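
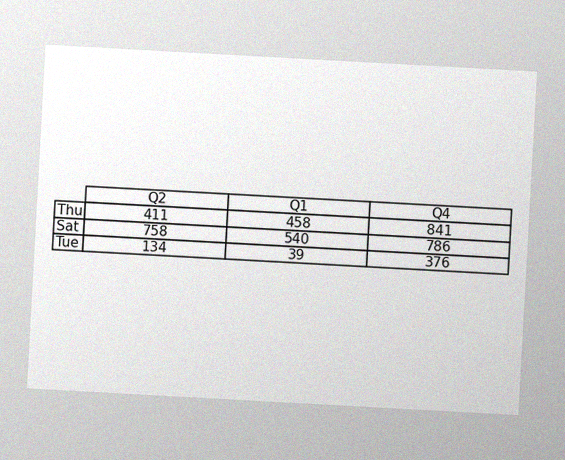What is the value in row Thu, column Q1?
458

The chart is tilted about 3° clockwise, with some photo noise. The (Thu, Q1) cell reads 458.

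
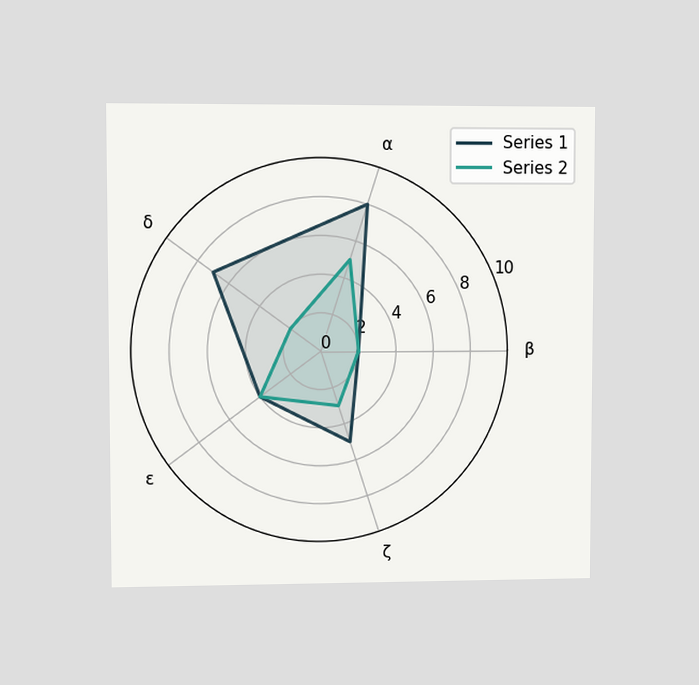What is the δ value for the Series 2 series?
The chart is viewed at a slight angle. On the δ axis, Series 2 reaches 2.

2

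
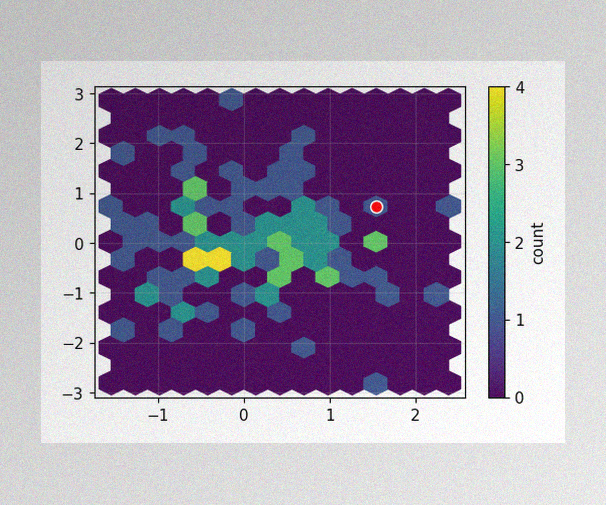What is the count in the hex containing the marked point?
The image has some photo noise and uneven lighting. The marked hex reads 1 on the colorbar.

1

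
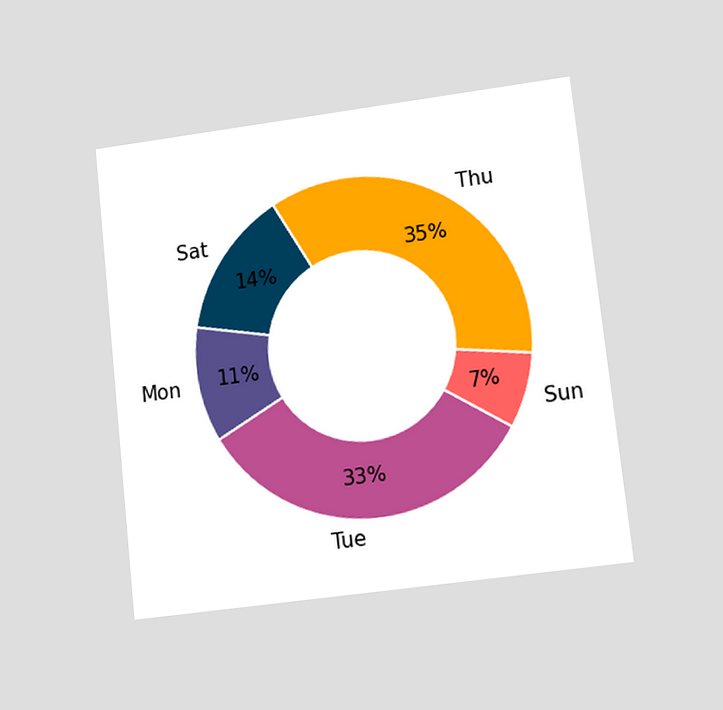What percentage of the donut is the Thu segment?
35%

The chart is tilted about 6° counter-clockwise and viewed at a slight angle. The Thu segment takes up 35% of the ring.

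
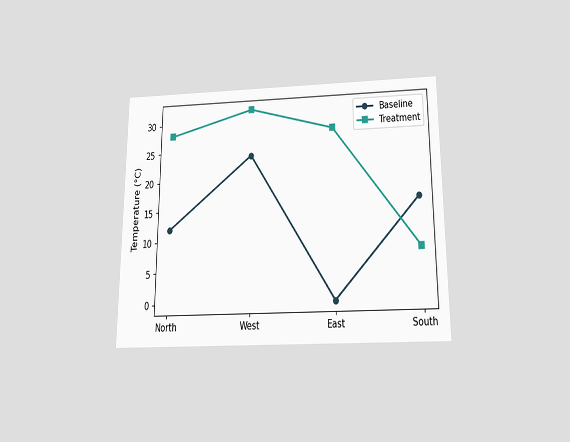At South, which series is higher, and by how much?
The chart is viewed slightly from below. At South, Baseline sits above the other line by 8°C.

Baseline, by 8°C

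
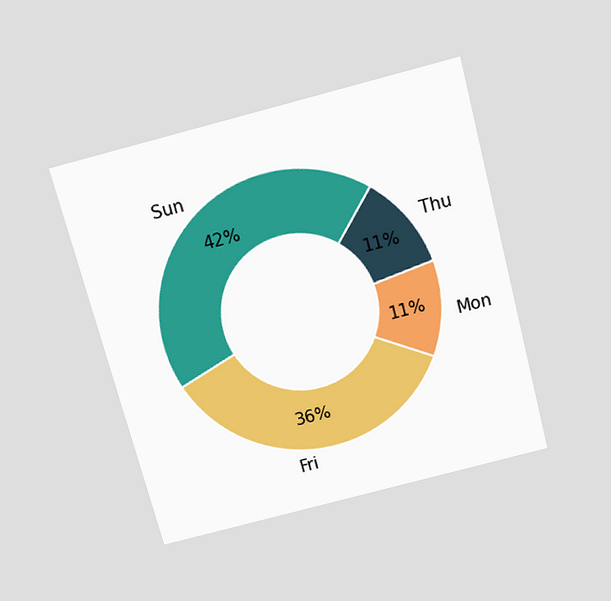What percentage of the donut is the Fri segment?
The chart is tilted about 15° counter-clockwise and viewed slightly from above. The Fri segment takes up 36% of the ring.

36%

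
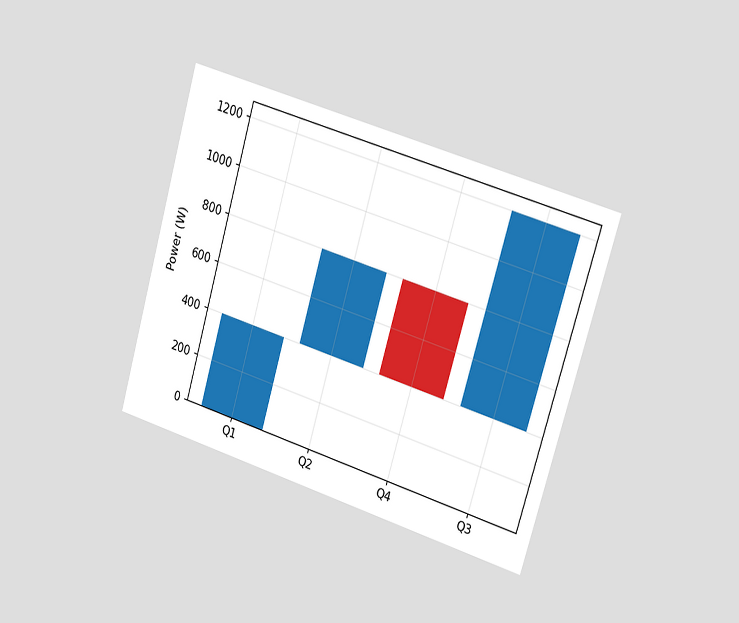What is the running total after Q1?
400W

The chart is tilted about 16° clockwise and viewed slightly from the right. After Q1 the running total reaches 400W.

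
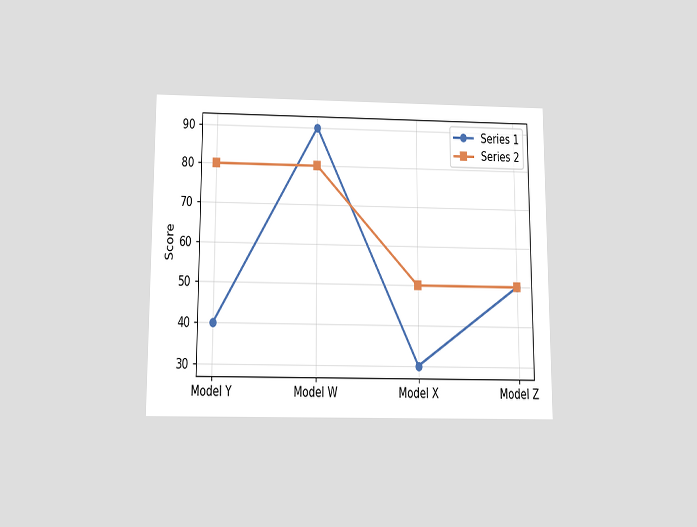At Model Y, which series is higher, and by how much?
The chart is viewed slightly from below. At Model Y, Series 2 sits above the other line by 40.

Series 2, by 40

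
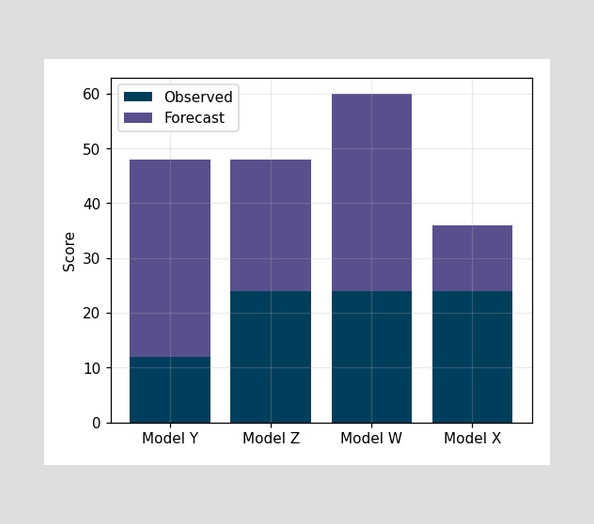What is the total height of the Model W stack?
60

The Model W stack's top reaches 60 on the y-axis.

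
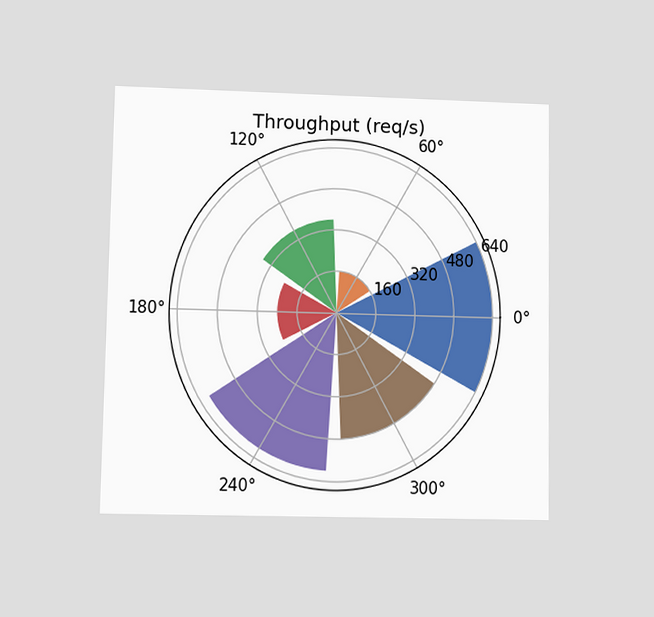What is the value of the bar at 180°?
240req/s

The chart is viewed at a slight angle. The bar at 180° reaches 240req/s on the radial axis.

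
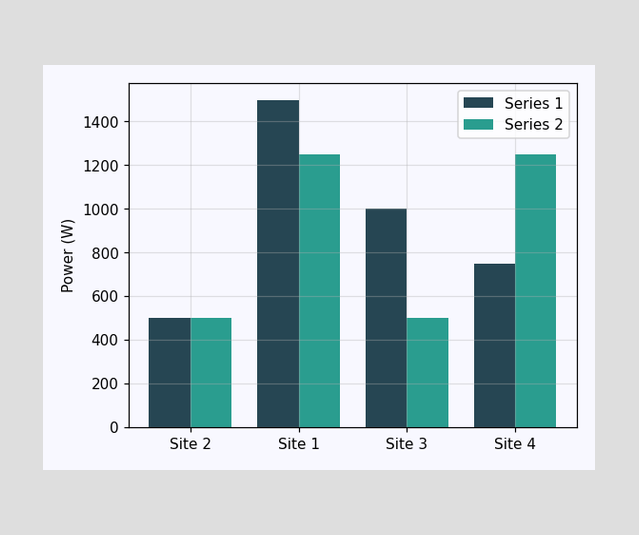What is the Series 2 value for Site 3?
500W

The Series 2 bar at Site 3 reaches 500W on the y-axis.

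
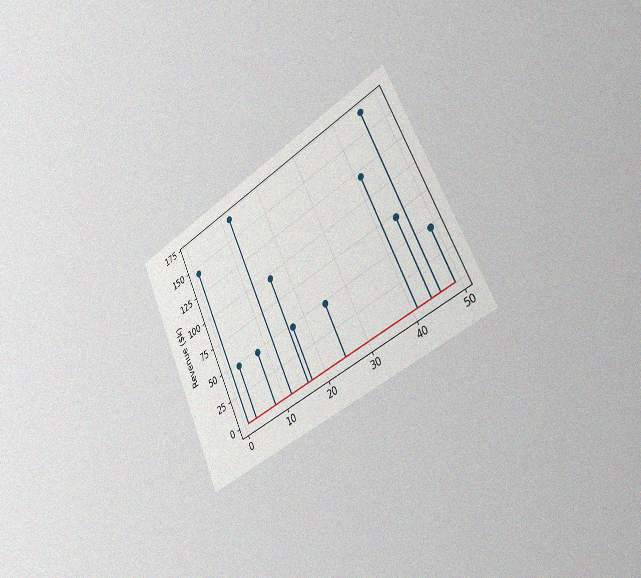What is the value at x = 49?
$48k

The chart is tilted about 26° counter-clockwise and viewed slightly from the right, with some photo noise. The stem at x=49 reaches $48k.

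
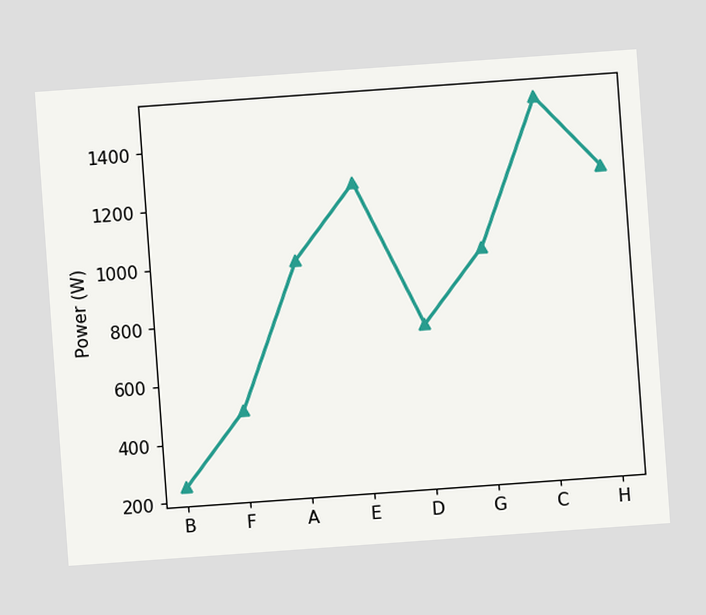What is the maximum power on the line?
1500W

The chart is tilted about 4° counter-clockwise. The highest point is at C, and reading across to the y-axis gives 1500W.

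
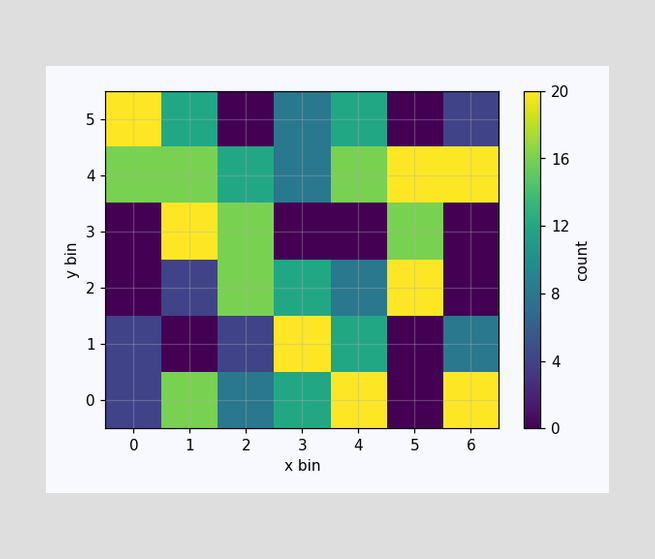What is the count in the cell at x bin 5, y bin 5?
0

Matching the cell (5, 5) against the colorbar gives 0.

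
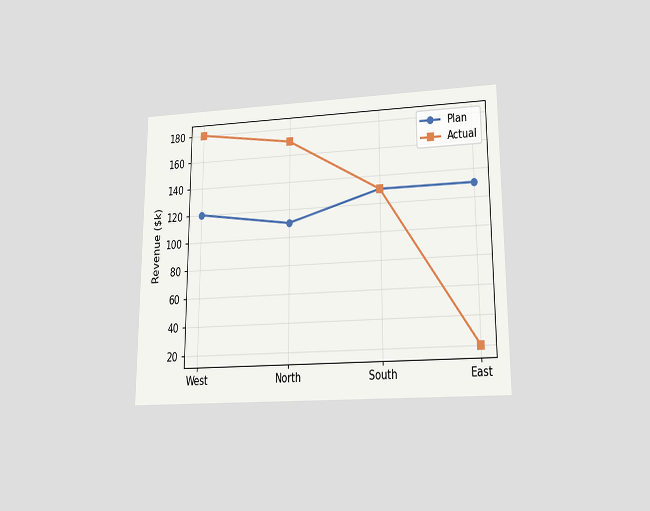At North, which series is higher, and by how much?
The chart is viewed at a slight angle. At North, Actual sits above the other line by $60k.

Actual, by $60k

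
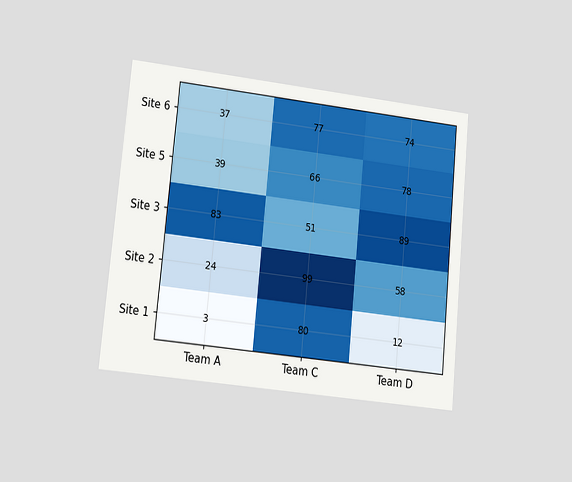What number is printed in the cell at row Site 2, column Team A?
24

The chart is tilted about 6° clockwise and viewed at a slight angle. The (Site 2, Team A) cell reads 24.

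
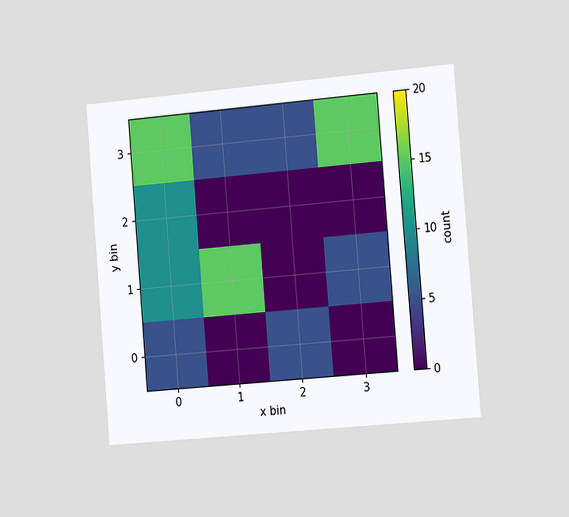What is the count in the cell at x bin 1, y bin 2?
The chart is tilted about 5° counter-clockwise and viewed slightly from the right. Matching the cell (1, 2) against the colorbar gives 0.

0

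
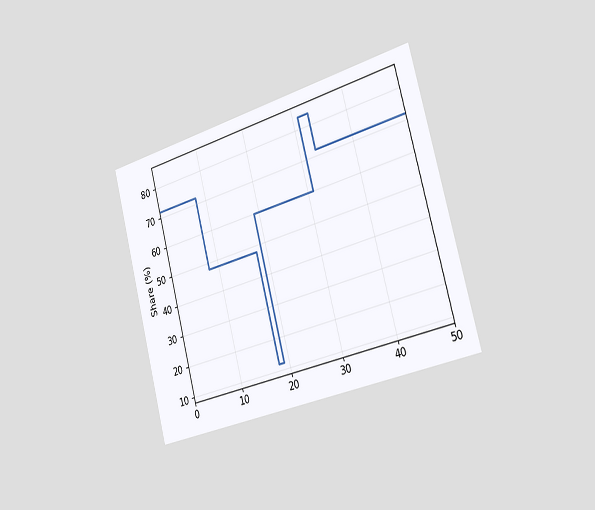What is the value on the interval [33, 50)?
72%

The chart is tilted about 15° counter-clockwise and viewed slightly from the right. On [33, 50) the step sits at 72%.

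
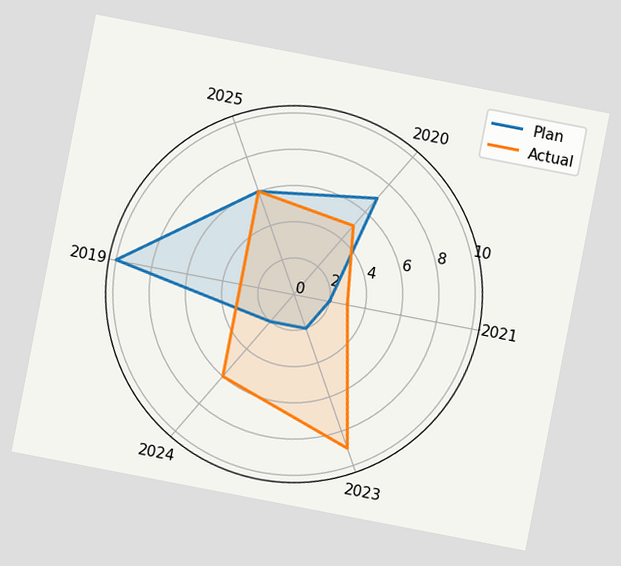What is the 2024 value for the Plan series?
2

The chart is tilted about 11° clockwise. On the 2024 axis, Plan reaches 2.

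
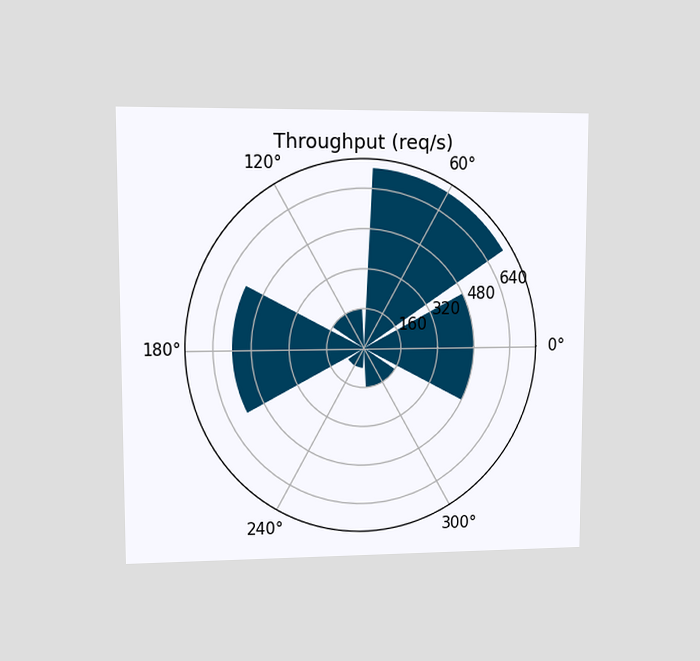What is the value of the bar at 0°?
480req/s

The chart is viewed at a slight angle. The bar at 0° reaches 480req/s on the radial axis.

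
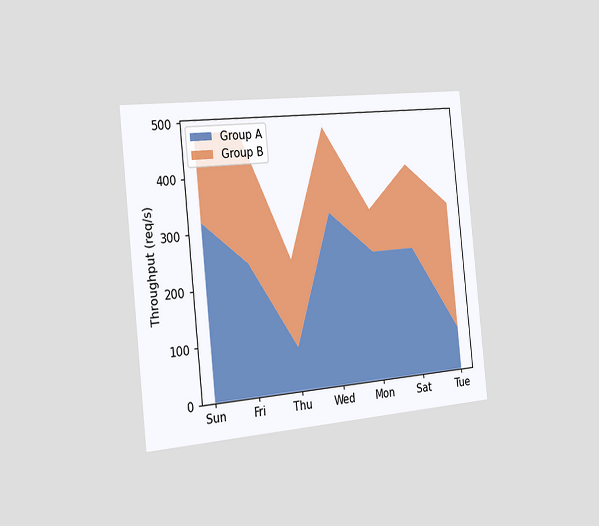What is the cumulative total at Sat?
400req/s

The chart is tilted about 6° counter-clockwise and viewed slightly from the left. The stacked total at Sat reaches 400req/s.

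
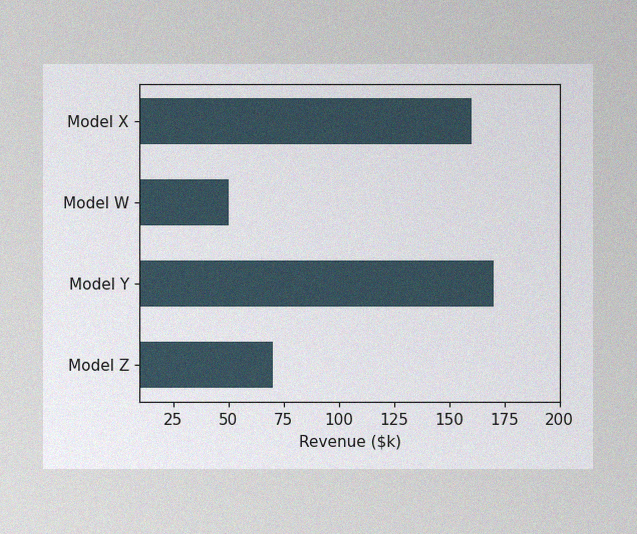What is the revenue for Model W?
$50k

The image has some photo noise and uneven lighting. Reading along the chart's x-axis, the Model W bar reaches $50k.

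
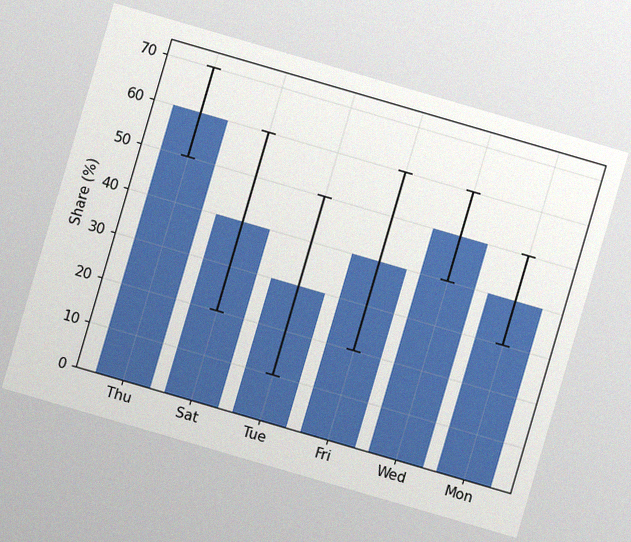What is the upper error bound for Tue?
The chart is tilted about 16° clockwise, with some photo noise. The Tue bar's upper whisker reaches 50%.

50%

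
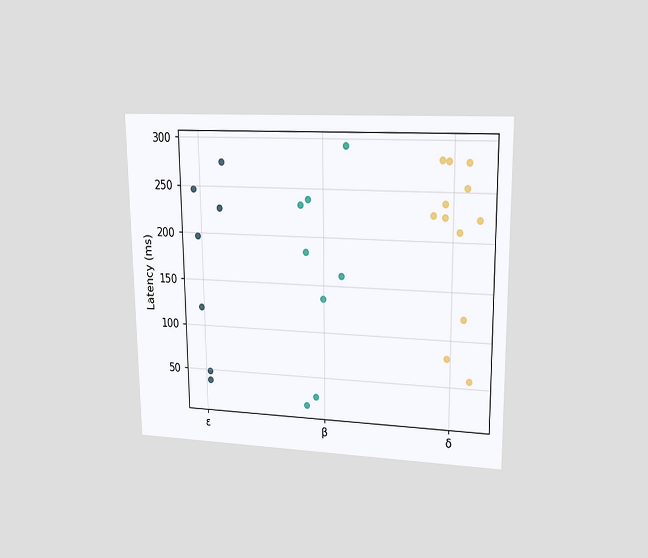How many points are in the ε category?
7

The chart is viewed at a slight angle. Counting the markers in the ε column gives 7.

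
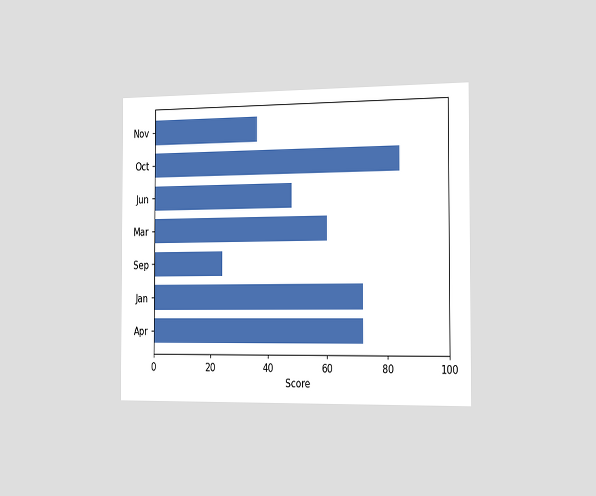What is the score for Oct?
84

The chart is viewed slightly from the right. Reading along the chart's x-axis, the Oct bar reaches 84.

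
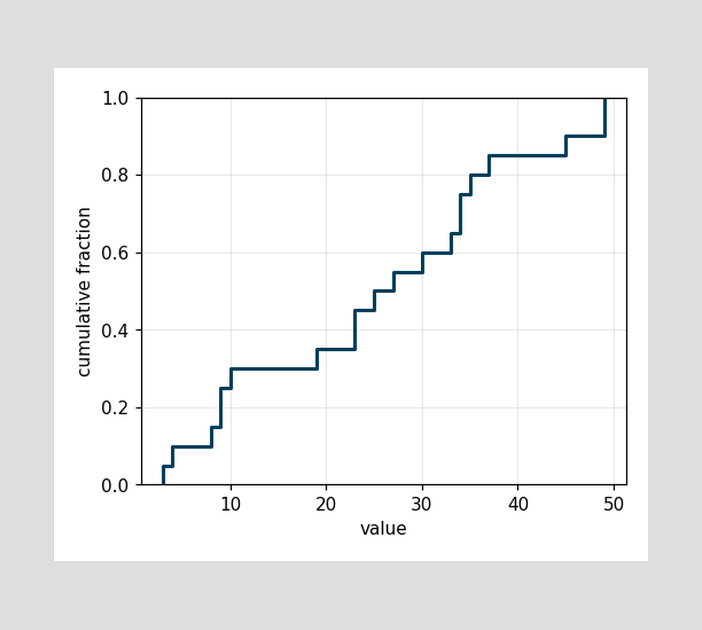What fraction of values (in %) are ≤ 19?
At x=19 the ECDF step is at 35%.

35%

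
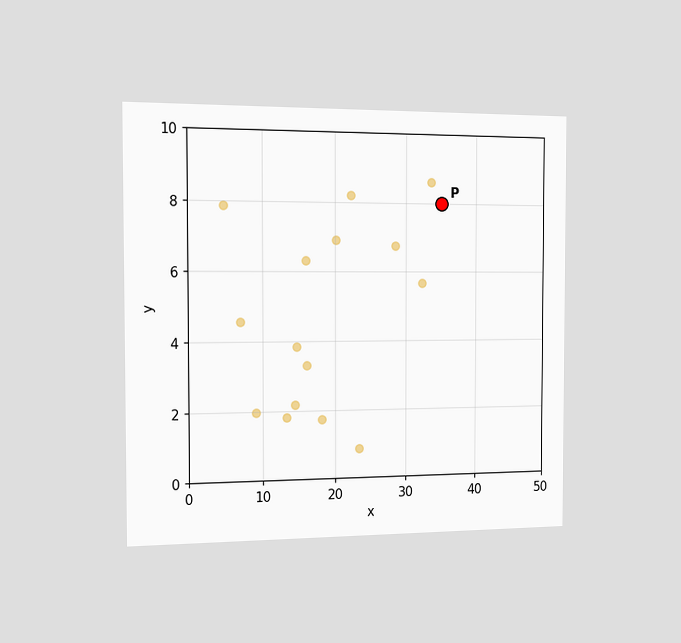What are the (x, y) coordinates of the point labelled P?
The chart is viewed slightly from the left. Following the gridlines from P to each axis, P sits at (35, 8).

(35, 8)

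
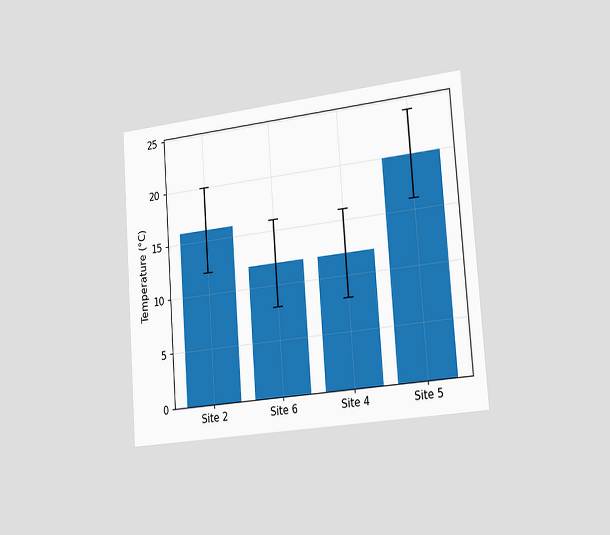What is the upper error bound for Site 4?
The chart is tilted about 4° counter-clockwise and viewed slightly from the right. The Site 4 bar's upper whisker reaches 16°C.

16°C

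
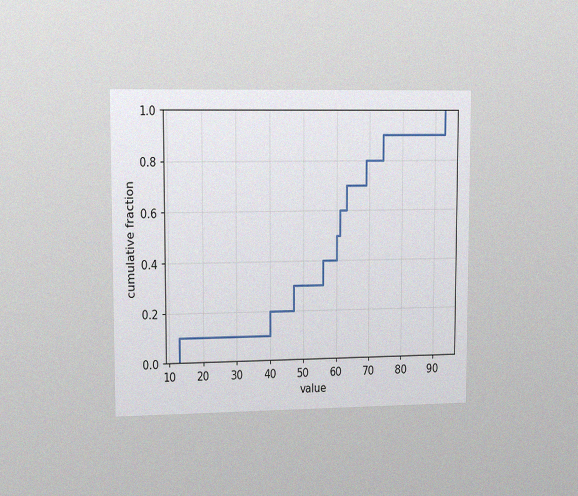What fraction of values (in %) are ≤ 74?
90%

The chart is viewed slightly from the left, with some photo noise. At x=74 the ECDF step is at 90%.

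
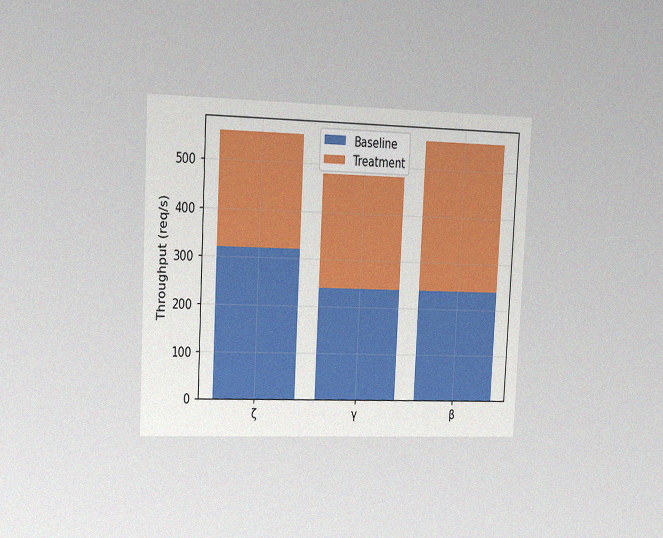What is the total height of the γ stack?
The chart is tilted about 3° clockwise and viewed slightly from the left, with some photo noise. The γ stack's top reaches 480req/s on the y-axis.

480req/s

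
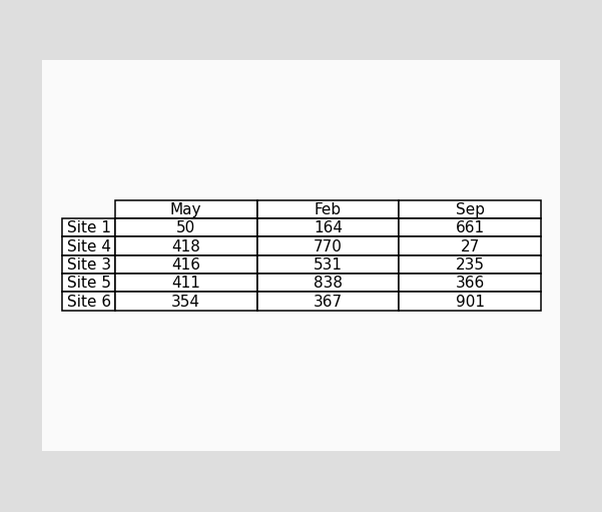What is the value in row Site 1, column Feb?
164

The (Site 1, Feb) cell reads 164.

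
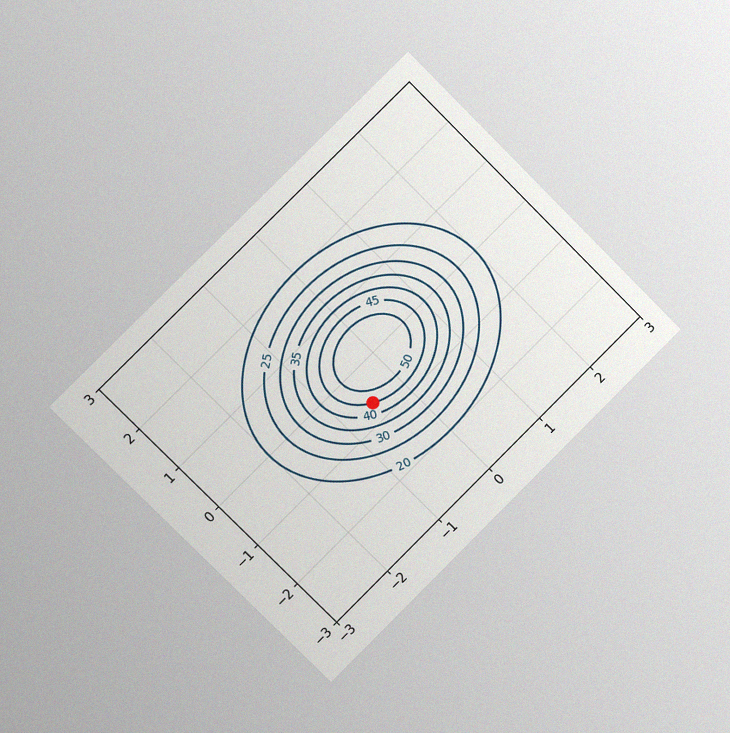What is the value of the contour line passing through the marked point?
45

The chart is tilted about 45° counter-clockwise and viewed slightly from the left, with some photo noise. The marked point sits on the contour labelled 45.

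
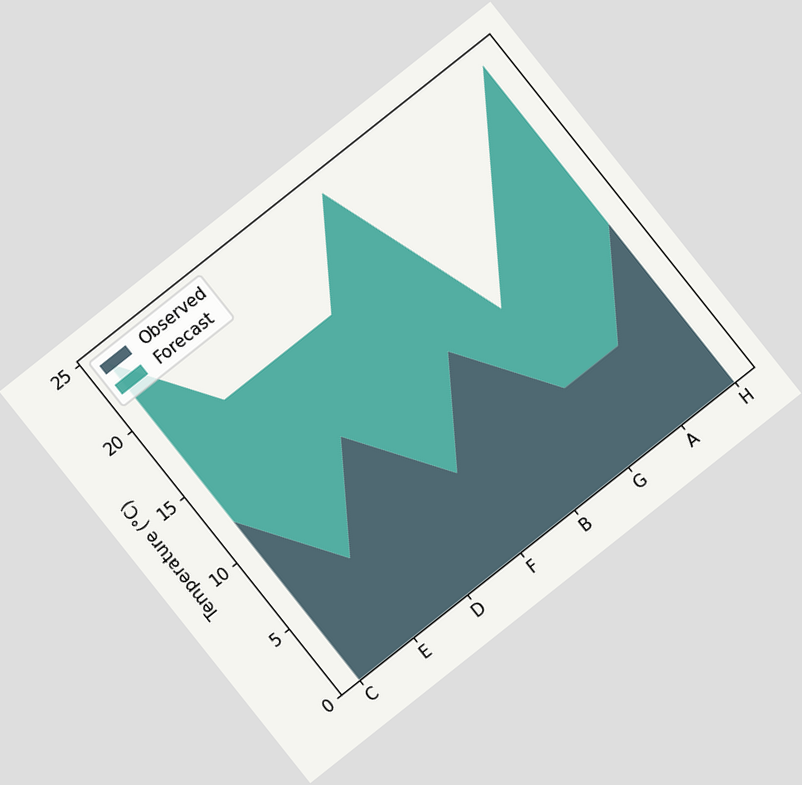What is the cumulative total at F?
18°C

The chart is tilted about 38° counter-clockwise. The stacked total at F reaches 18°C.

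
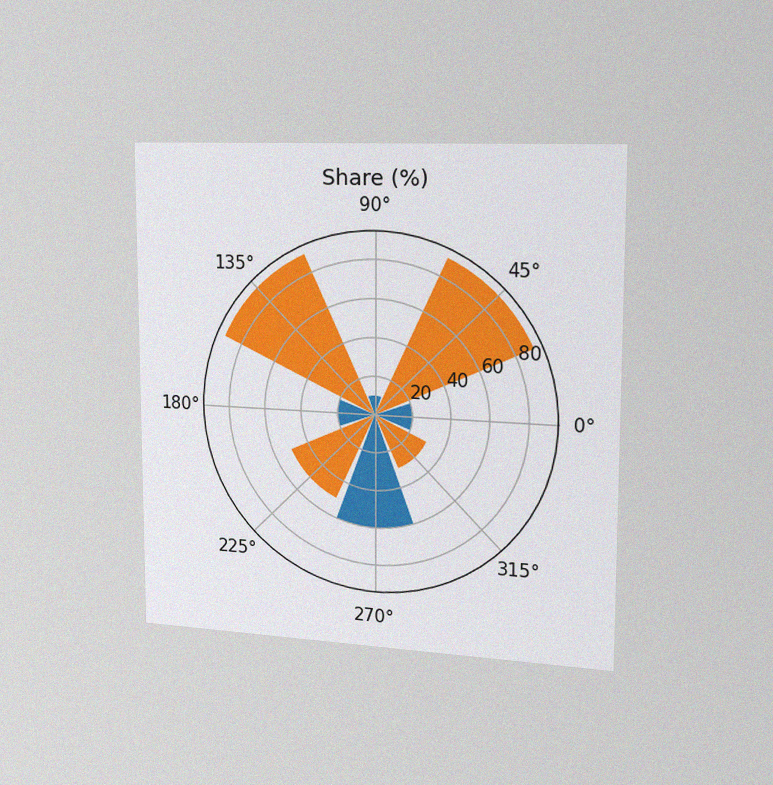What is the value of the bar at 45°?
The chart is viewed slightly from the right, with some photo noise. The bar at 45° reaches 90% on the radial axis.

90%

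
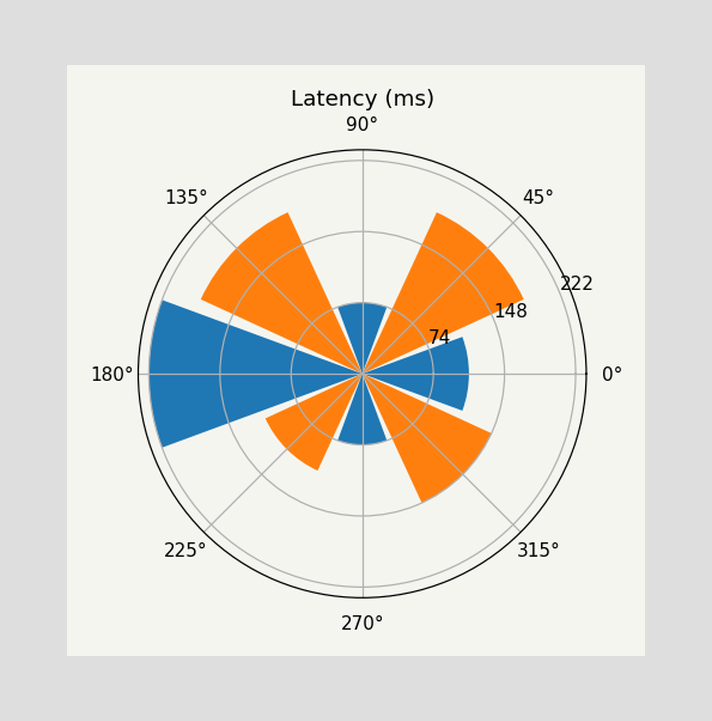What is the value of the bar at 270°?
The bar at 270° reaches 74ms on the radial axis.

74ms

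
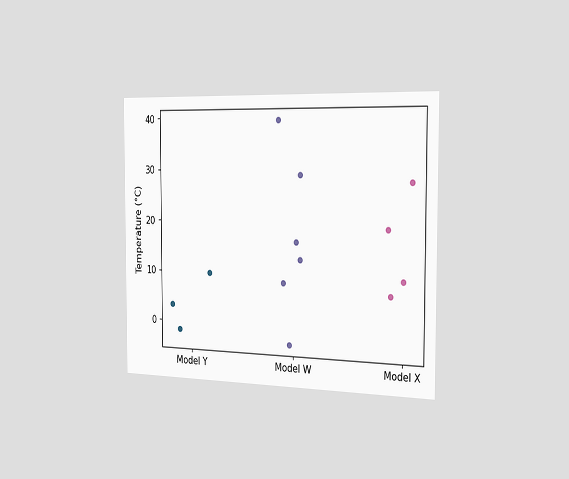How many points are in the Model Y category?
The chart is viewed slightly from the right. Counting the markers in the Model Y column gives 3.

3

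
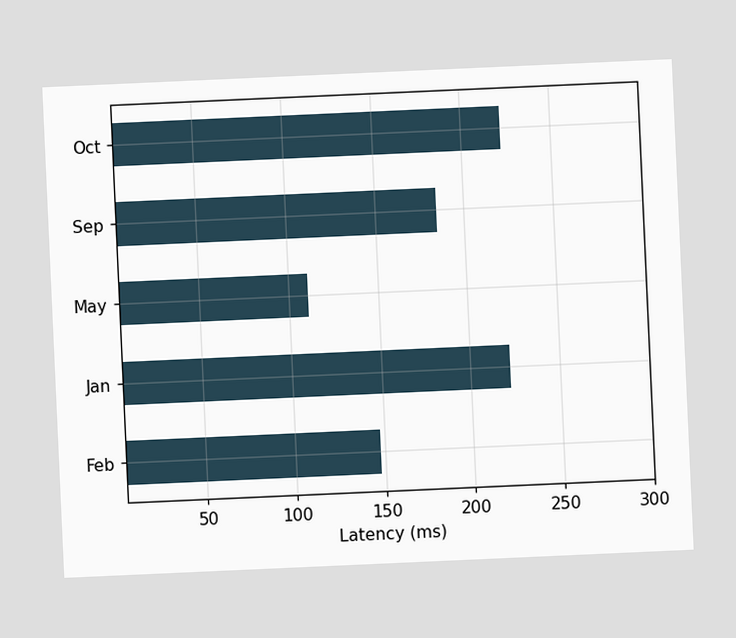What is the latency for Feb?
The chart is tilted about 3° counter-clockwise. Reading along the chart's x-axis, the Feb bar reaches 148ms.

148ms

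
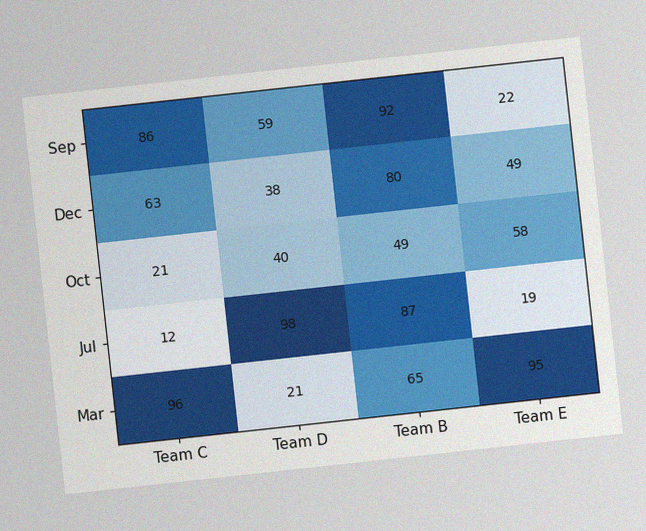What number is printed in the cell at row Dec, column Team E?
The chart is tilted about 6° counter-clockwise, with some photo noise. The (Dec, Team E) cell reads 49.

49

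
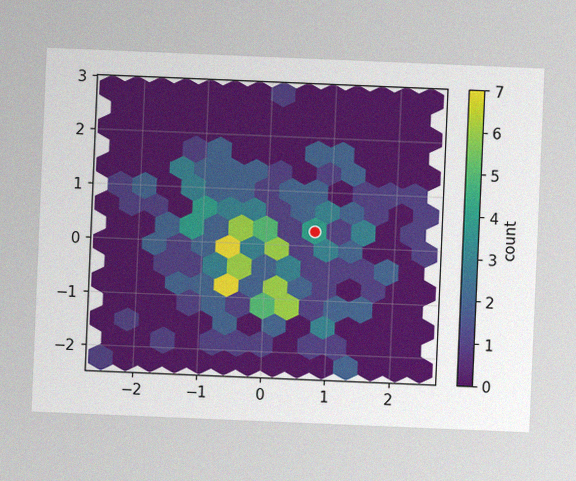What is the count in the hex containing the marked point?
The chart is tilted about 2° clockwise, with some photo noise. The marked hex reads 4 on the colorbar.

4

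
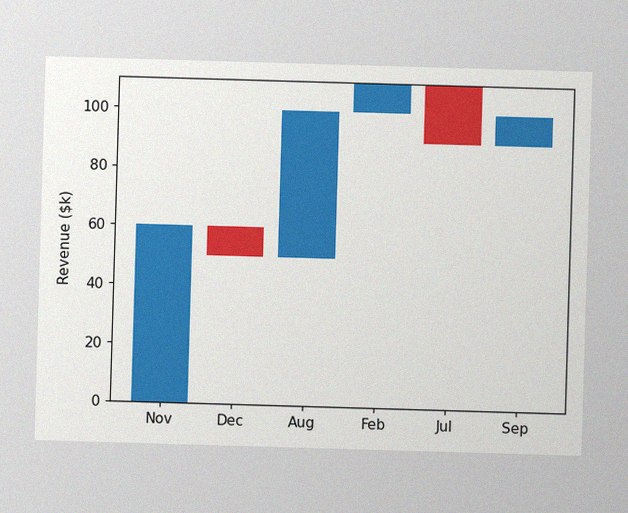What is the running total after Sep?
$100k

The image has some photo noise and uneven lighting. After Sep the running total reaches $100k.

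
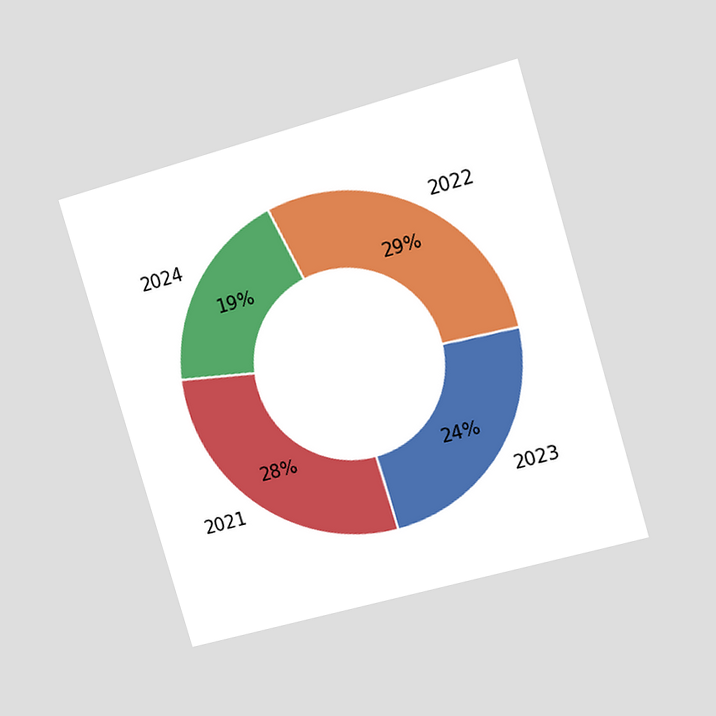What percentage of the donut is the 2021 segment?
28%

The chart is tilted about 16° counter-clockwise and viewed at a slight angle. The 2021 segment takes up 28% of the ring.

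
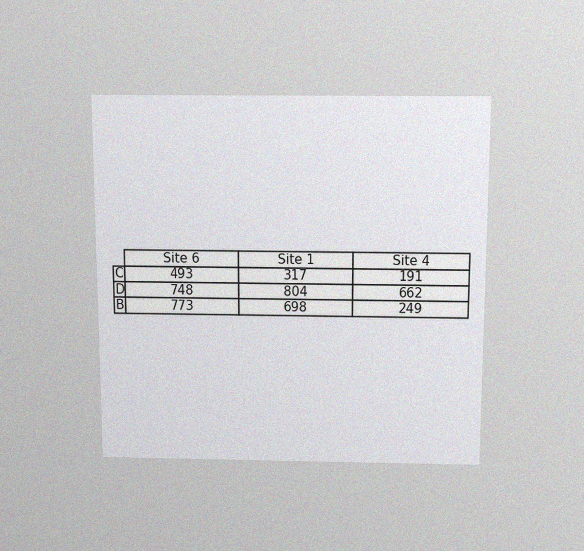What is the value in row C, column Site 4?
The chart is viewed slightly from above, with some photo noise. The (C, Site 4) cell reads 191.

191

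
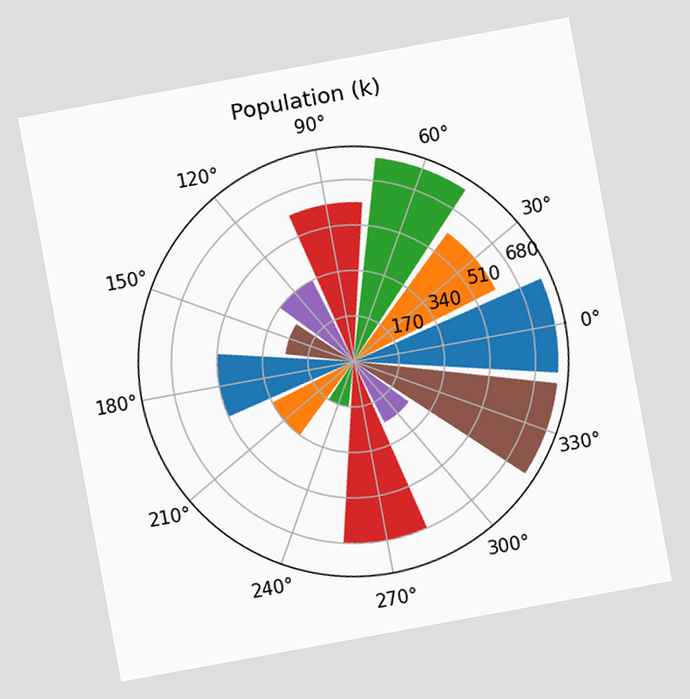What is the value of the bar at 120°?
340k

The chart is tilted about 10° counter-clockwise. The bar at 120° reaches 340k on the radial axis.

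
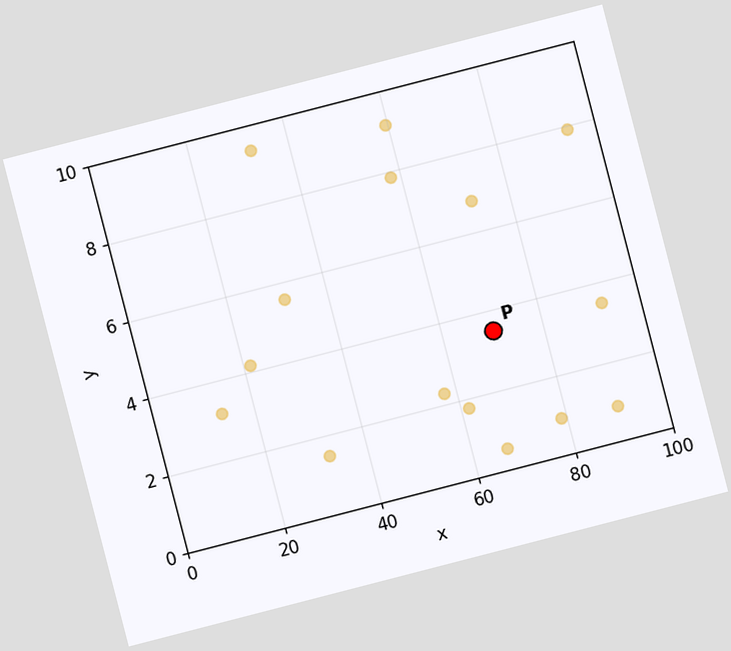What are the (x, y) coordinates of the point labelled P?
The chart is tilted about 15° counter-clockwise. Following the gridlines from P to each axis, P sits at (70, 3.5).

(70, 3.5)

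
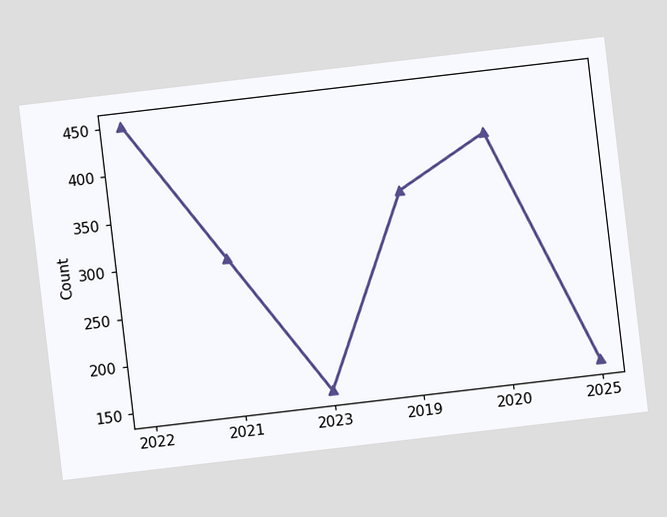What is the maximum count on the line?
450

The chart is tilted about 7° counter-clockwise. The highest point is at 2022, and reading across to the y-axis gives 450.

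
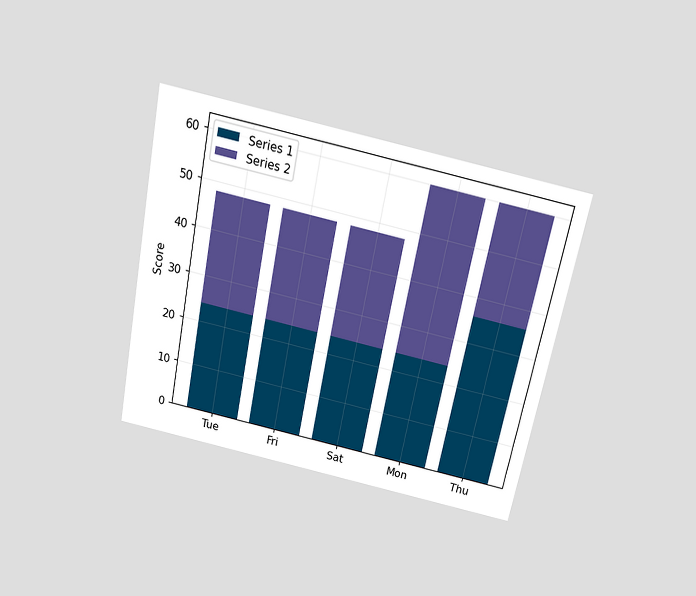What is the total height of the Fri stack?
The chart is tilted about 11° clockwise and viewed slightly from above. The Fri stack's top reaches 48 on the y-axis.

48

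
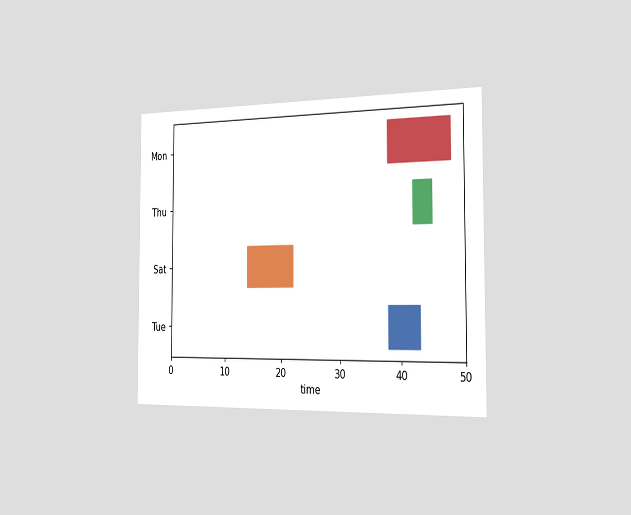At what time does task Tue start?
38

The chart is viewed slightly from the right. The Tue bar begins at t=38.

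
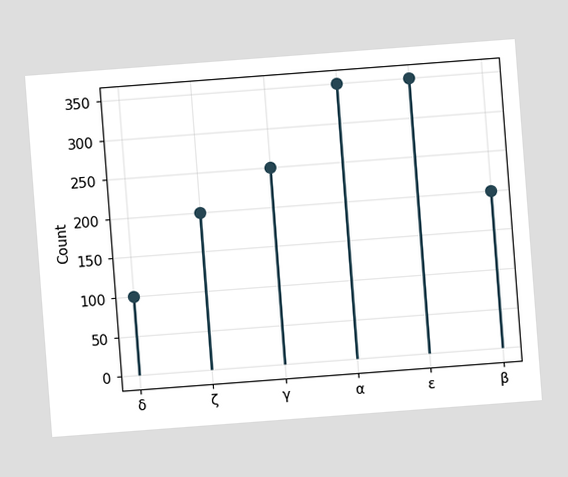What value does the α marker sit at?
350

The chart is tilted about 4° counter-clockwise. The α marker sits at 350.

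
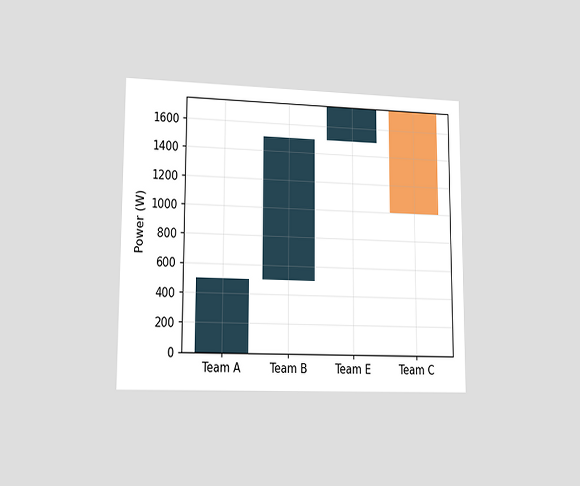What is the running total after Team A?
The chart is viewed slightly from the left. After Team A the running total reaches 500W.

500W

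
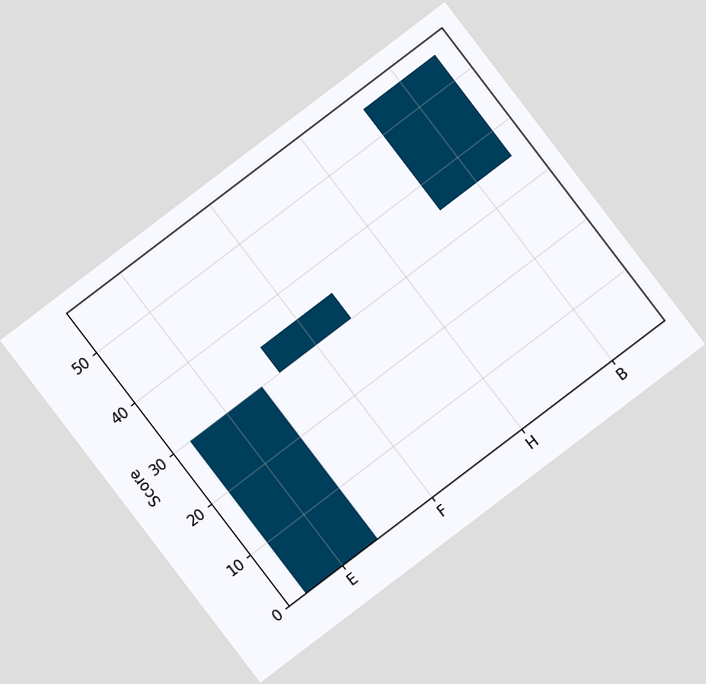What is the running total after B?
The chart is tilted about 37° counter-clockwise. After B the running total reaches 55.

55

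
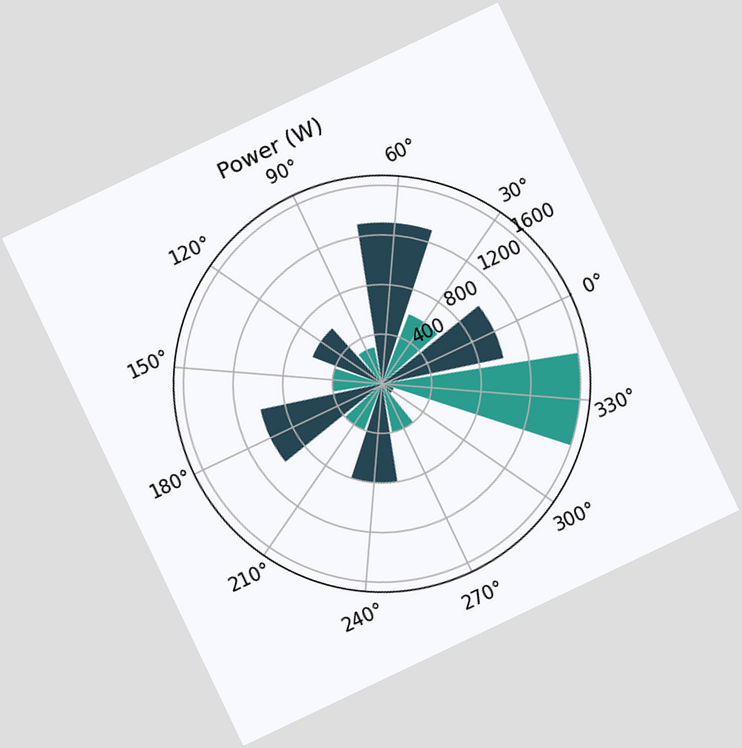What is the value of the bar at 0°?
1000W

The chart is tilted about 25° counter-clockwise. The bar at 0° reaches 1000W on the radial axis.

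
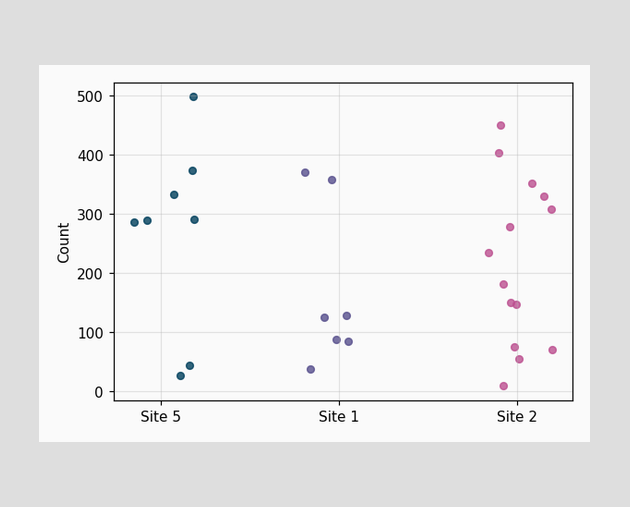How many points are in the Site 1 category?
Counting the markers in the Site 1 column gives 7.

7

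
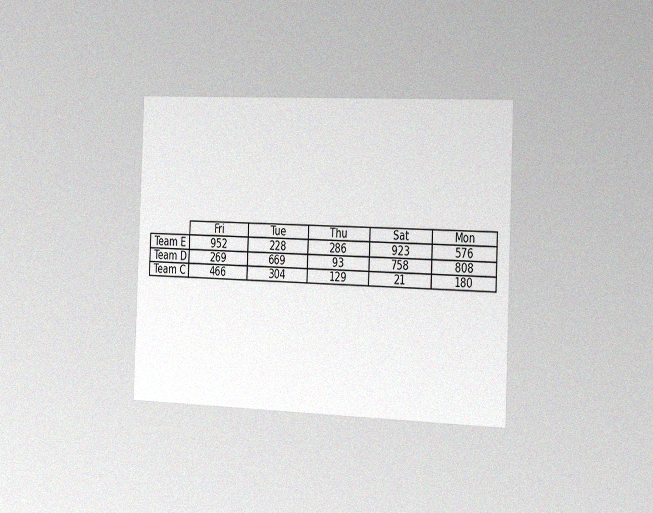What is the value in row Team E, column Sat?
The chart is tilted about 2° clockwise and viewed slightly from the right, with some photo noise. The (Team E, Sat) cell reads 923.

923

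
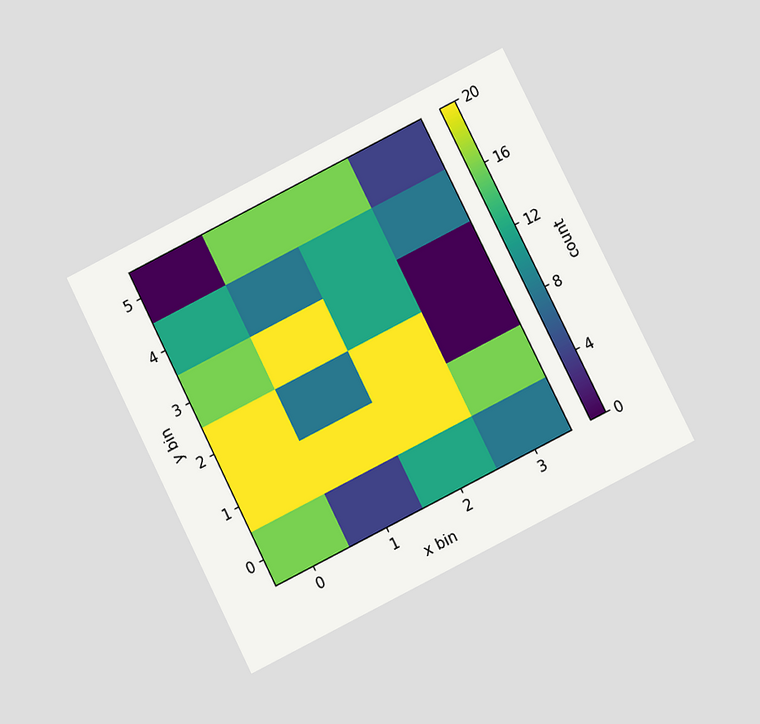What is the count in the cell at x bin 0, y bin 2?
20

The chart is tilted about 27° counter-clockwise and viewed at a slight angle. Matching the cell (0, 2) against the colorbar gives 20.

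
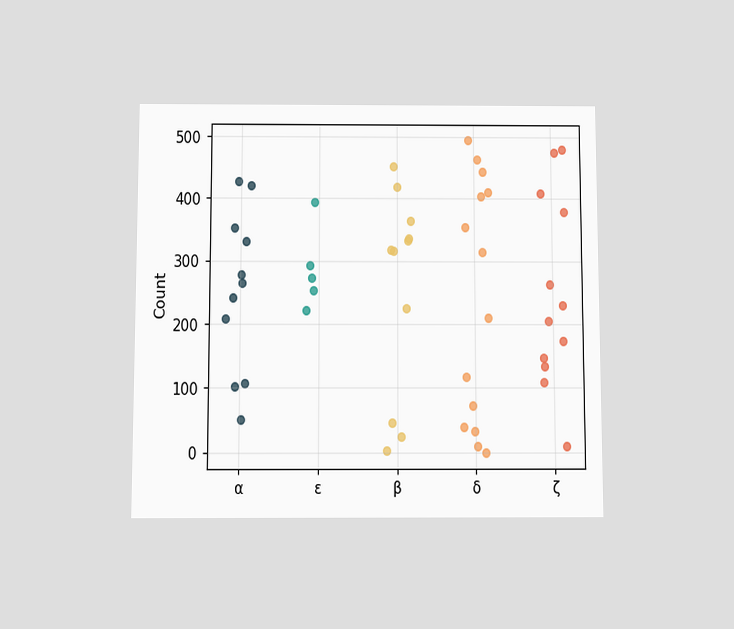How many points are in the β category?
The chart is viewed slightly from below. Counting the markers in the β column gives 11.

11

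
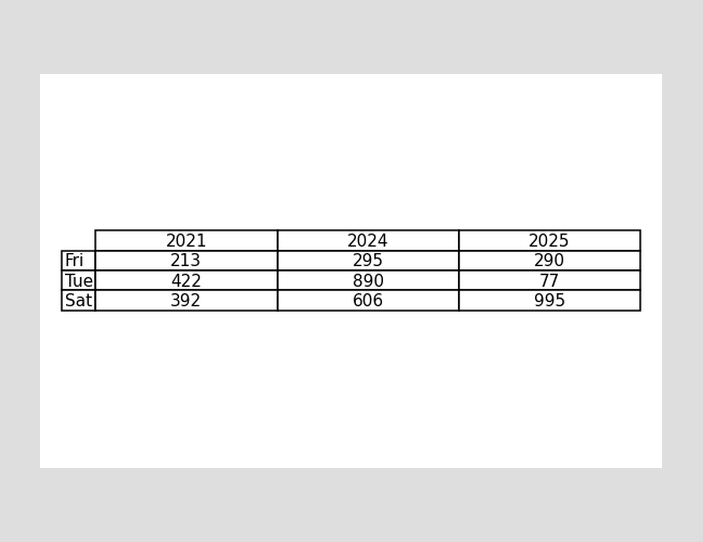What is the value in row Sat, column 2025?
The (Sat, 2025) cell reads 995.

995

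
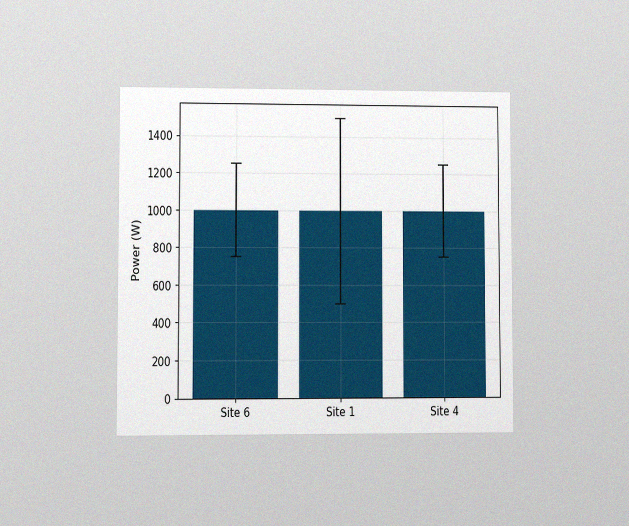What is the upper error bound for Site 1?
The chart is viewed at a slight angle, with some photo noise. The Site 1 bar's upper whisker reaches 1500W.

1500W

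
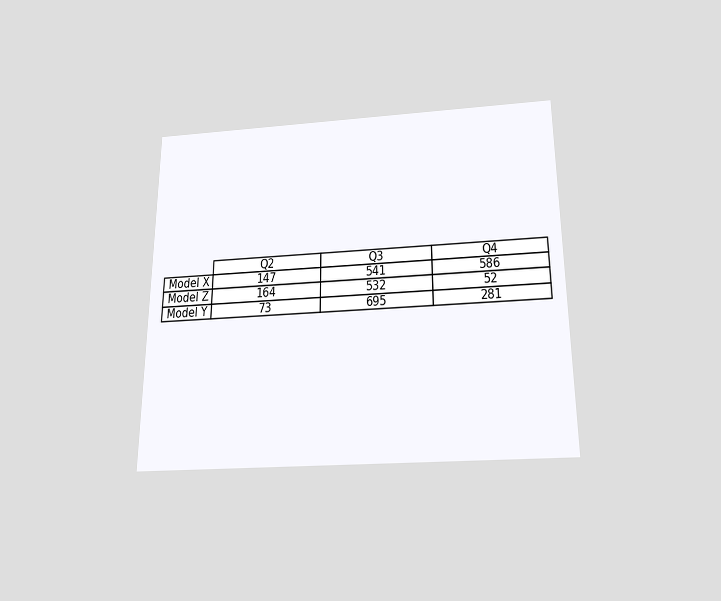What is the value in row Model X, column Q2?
147

The chart is viewed slightly from below. The (Model X, Q2) cell reads 147.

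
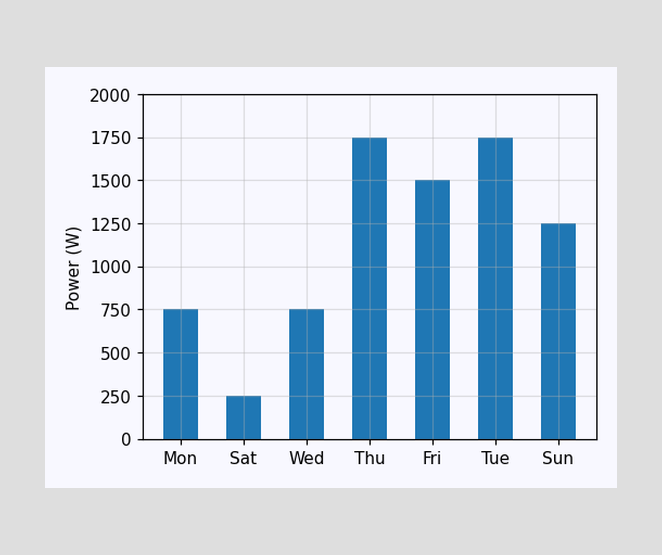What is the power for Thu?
Reading along the chart's y-axis, the Thu bar reaches 1750W.

1750W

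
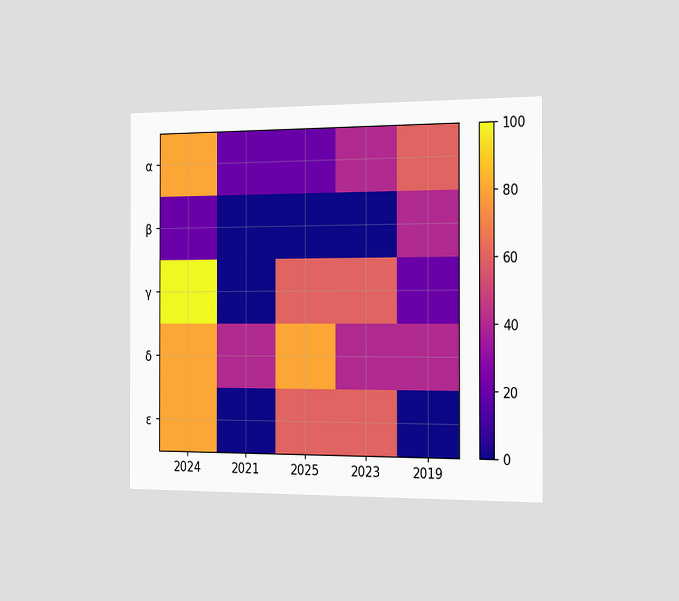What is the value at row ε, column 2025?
60

The chart is viewed slightly from the right. Matching cell (ε, 2025) against the colorbar gives 60.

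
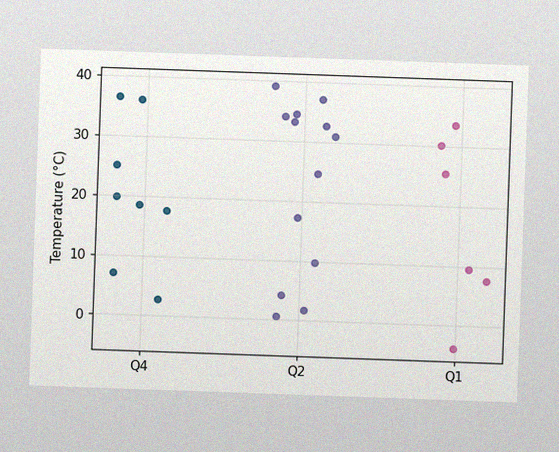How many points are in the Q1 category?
6

The chart is tilted about 2° clockwise, with some photo noise. Counting the markers in the Q1 column gives 6.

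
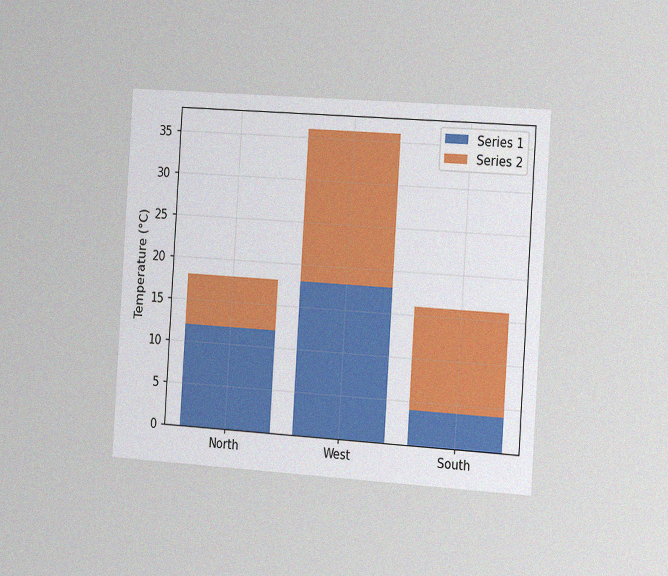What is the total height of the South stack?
The chart is tilted about 4° clockwise and viewed slightly from the right, with some photo noise. The South stack's top reaches 16°C on the y-axis.

16°C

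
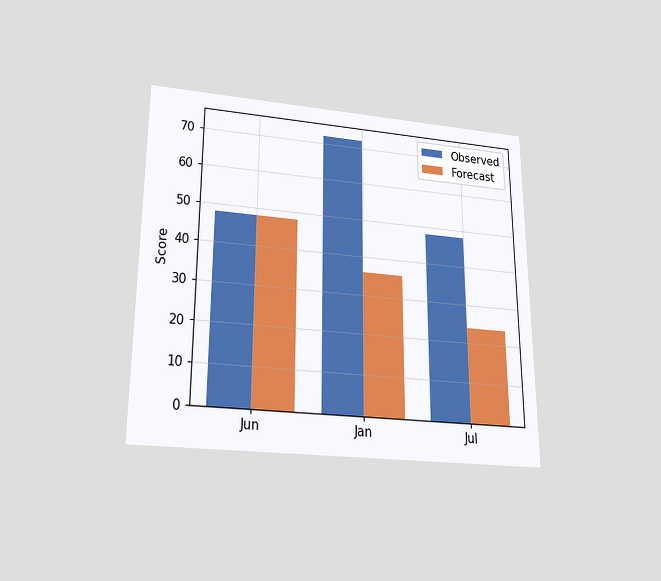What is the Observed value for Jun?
48

The chart is viewed slightly from below. The Observed bar at Jun reaches 48 on the y-axis.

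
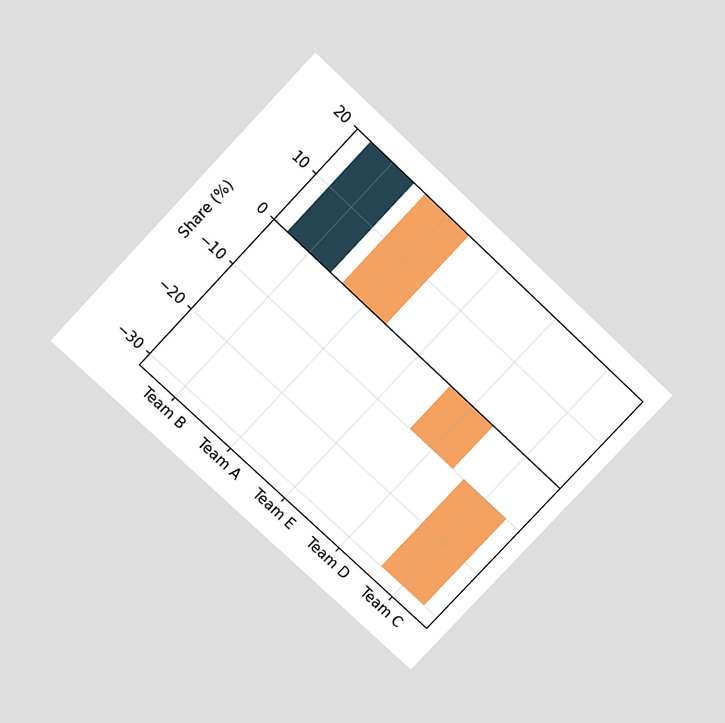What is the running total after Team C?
-30%

The chart is tilted about 43° clockwise and viewed slightly from above. After Team C the running total reaches -30%.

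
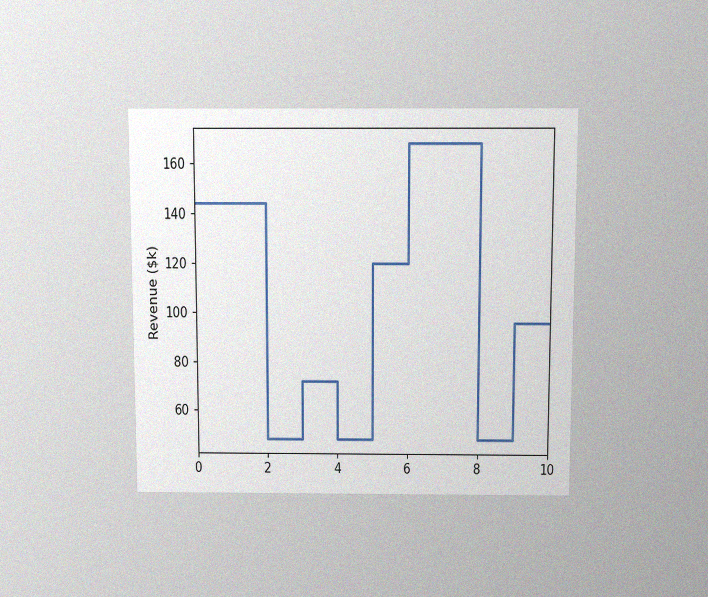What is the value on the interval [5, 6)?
The chart is viewed slightly from above, with some photo noise. On [5, 6) the step sits at $120k.

$120k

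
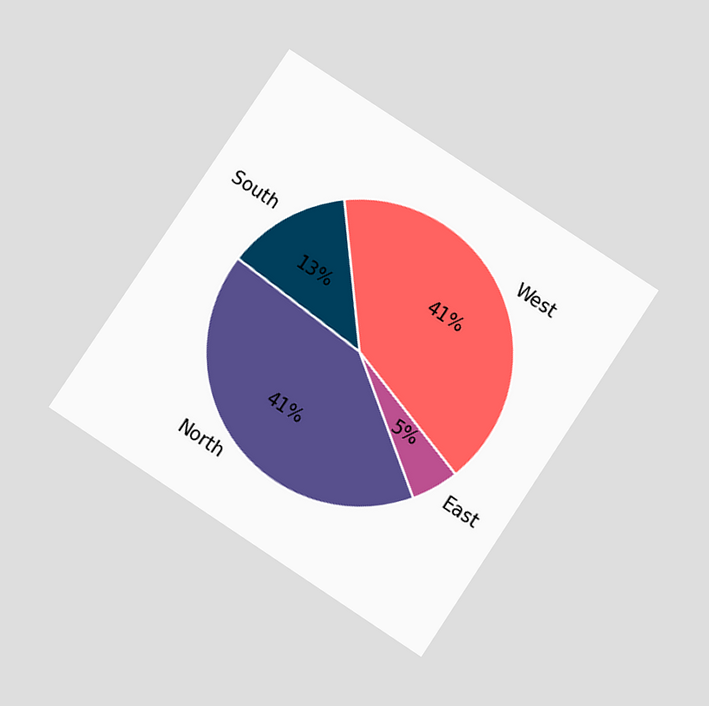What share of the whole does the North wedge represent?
41%

The chart is tilted about 33° clockwise and viewed slightly from below. The North slice takes up 41% of the pie.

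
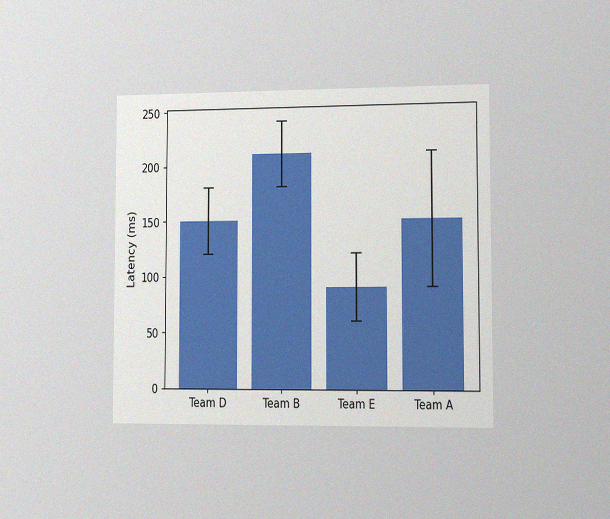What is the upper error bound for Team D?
The chart is viewed slightly from the right, with some photo noise. The Team D bar's upper whisker reaches 180ms.

180ms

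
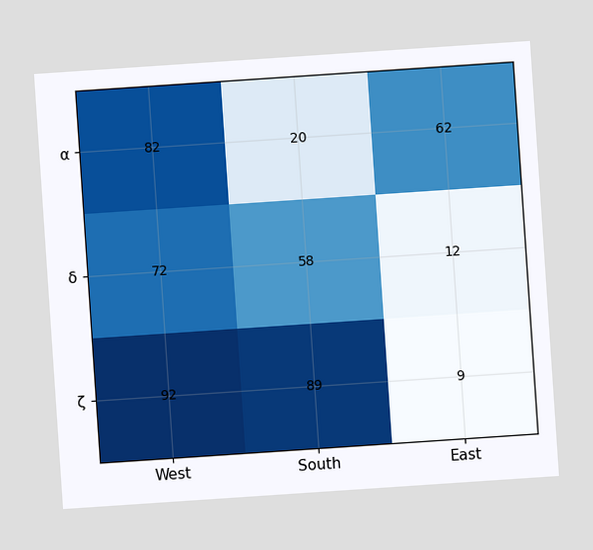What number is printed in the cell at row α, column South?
The chart is tilted about 4° counter-clockwise. The (α, South) cell reads 20.

20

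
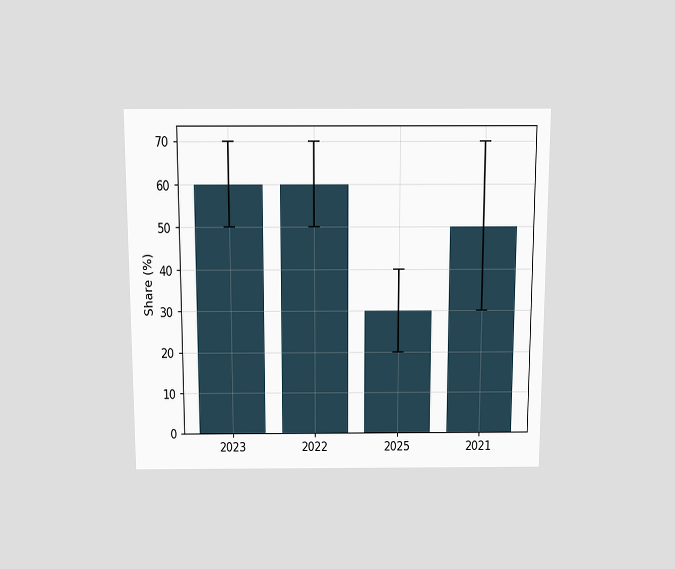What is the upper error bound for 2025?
The chart is viewed slightly from above. The 2025 bar's upper whisker reaches 40%.

40%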